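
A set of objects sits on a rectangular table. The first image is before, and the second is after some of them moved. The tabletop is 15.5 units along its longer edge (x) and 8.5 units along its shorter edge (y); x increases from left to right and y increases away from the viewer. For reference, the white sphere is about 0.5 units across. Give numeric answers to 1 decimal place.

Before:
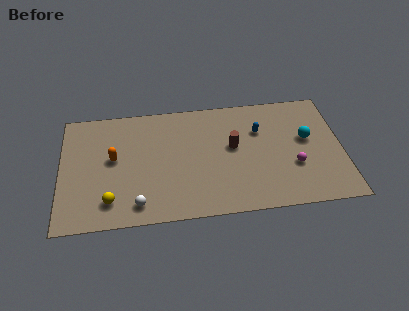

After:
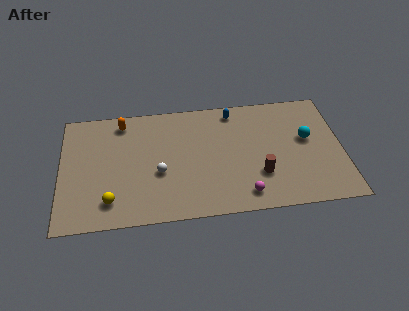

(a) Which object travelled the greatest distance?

the magenta sphere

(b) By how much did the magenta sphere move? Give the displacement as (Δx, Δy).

(-2.8, -1.7)

From the two frames, the magenta sphere sits at roughly (12.8, 3.0) before and (10.0, 1.3) after.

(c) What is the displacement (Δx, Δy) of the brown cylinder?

(1.4, -2.2)

From the two frames, the brown cylinder sits at roughly (9.5, 4.8) before and (10.9, 2.6) after.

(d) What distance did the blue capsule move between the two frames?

2.1

The blue capsule was near (11.0, 5.8) before and (9.6, 7.4) after, so it travelled √(1.4² + 1.6²) ≈ 2.1 units.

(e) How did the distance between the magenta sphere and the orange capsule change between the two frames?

-1.1

They were about 10.0 units apart before and 8.9 after — 1.1 units closer together.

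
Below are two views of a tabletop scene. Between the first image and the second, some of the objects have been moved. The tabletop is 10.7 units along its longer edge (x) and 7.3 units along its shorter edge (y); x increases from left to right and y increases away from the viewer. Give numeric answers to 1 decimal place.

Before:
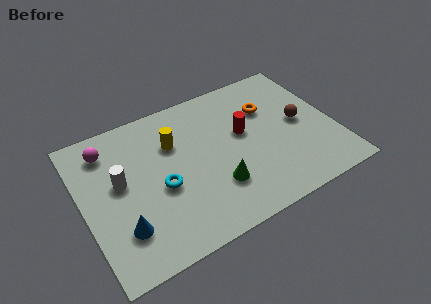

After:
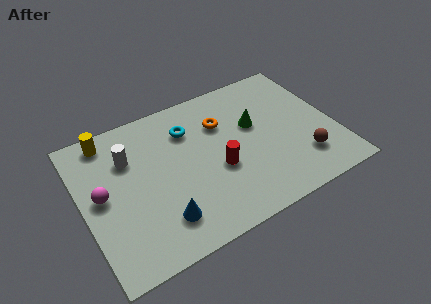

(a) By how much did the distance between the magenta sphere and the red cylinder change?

-1.0

The distance was about 5.9 in the first image and 4.9 in the second, so they moved 1.0 units closer together.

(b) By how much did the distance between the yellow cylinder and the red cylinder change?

+2.5

Before: roughly 3.0 units apart; after: 5.5. That's 2.5 units further apart.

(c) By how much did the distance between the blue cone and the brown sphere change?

-2.0

They were about 8.1 units apart before and 6.1 after — 2.0 units closer together.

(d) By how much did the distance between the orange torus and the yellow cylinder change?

+0.8

The distance was about 4.1 in the first image and 4.9 in the second, so they moved 0.8 units further apart.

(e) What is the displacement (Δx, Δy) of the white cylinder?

(0.5, 1.0)

From the two frames, the white cylinder sits at roughly (1.6, 4.1) before and (2.1, 5.1) after.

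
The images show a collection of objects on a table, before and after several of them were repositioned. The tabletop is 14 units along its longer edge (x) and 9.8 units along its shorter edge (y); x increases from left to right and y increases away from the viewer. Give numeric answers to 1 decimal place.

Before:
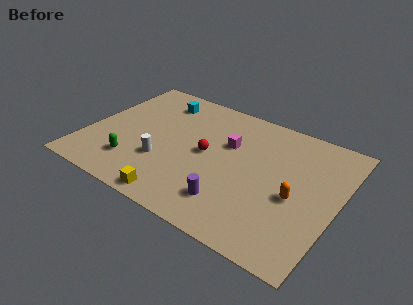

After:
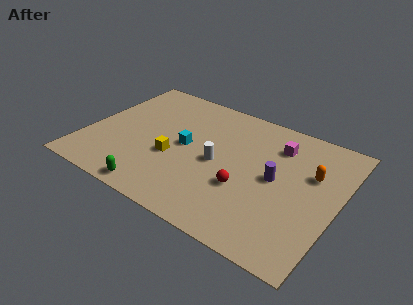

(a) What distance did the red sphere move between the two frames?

2.8

The red sphere moved from about (6.7, 5.0) to (9.1, 3.5), a distance of √(2.4² + 1.5²) ≈ 2.8.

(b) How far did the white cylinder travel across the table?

3.2

The white cylinder moved from about (4.5, 3.2) to (7.4, 4.6), a distance of √(2.9² + 1.4²) ≈ 3.2.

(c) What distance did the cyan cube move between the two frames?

3.7

The cyan cube moved from about (3.4, 8.0) to (5.5, 5.0), a distance of √(2.1² + 3.0²) ≈ 3.7.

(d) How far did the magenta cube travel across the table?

2.9

The magenta cube was near (7.7, 6.3) before and (10.3, 7.5) after, so it travelled √(2.6² + 1.2²) ≈ 2.9 units.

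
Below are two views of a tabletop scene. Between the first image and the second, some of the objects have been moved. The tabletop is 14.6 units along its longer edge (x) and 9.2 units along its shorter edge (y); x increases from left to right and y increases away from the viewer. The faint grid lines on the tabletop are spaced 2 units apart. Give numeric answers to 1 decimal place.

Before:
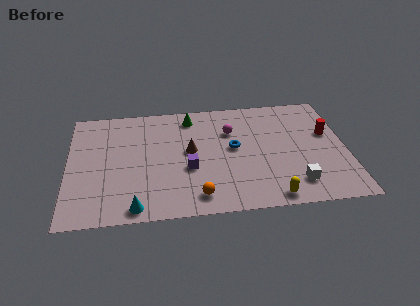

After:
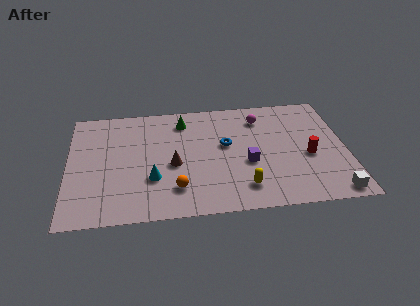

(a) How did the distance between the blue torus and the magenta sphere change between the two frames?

+1.4

They were about 1.4 units apart before and 2.8 after — 1.4 units further apart.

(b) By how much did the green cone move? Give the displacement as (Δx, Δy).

(-0.4, -0.3)

The green cone was at about (6.5, 7.8) and moved to about (6.1, 7.5).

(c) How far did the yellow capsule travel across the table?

1.7

From (10.5, 0.9) to (9.1, 1.8), the yellow capsule covered √(1.4² + 0.9²) ≈ 1.7 units.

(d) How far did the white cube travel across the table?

2.1

The white cube was near (11.8, 1.8) before and (13.7, 0.9) after, so it travelled √(1.9² + 0.9²) ≈ 2.1 units.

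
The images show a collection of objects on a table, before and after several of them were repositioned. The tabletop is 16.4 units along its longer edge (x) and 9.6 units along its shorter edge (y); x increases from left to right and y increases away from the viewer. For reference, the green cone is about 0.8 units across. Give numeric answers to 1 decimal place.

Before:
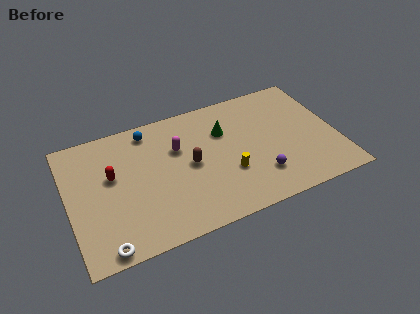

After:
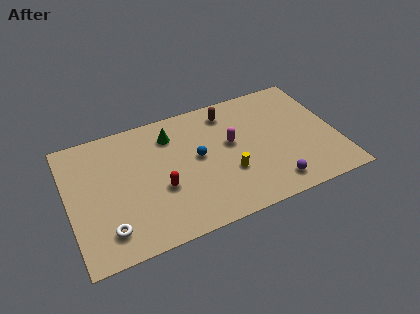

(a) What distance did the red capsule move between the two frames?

3.4

From (2.7, 5.7) to (5.5, 3.7), the red capsule covered √(2.8² + 2.0²) ≈ 3.4 units.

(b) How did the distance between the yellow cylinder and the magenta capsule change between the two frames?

-1.9

They were about 4.1 units apart before and 2.2 after — 1.9 units closer together.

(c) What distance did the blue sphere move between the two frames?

4.1

From (5.2, 8.3) to (7.9, 5.2), the blue sphere covered √(2.7² + 3.1²) ≈ 4.1 units.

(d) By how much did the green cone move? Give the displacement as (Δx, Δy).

(-3.2, 0.9)

The green cone was at about (9.7, 6.6) and moved to about (6.5, 7.5).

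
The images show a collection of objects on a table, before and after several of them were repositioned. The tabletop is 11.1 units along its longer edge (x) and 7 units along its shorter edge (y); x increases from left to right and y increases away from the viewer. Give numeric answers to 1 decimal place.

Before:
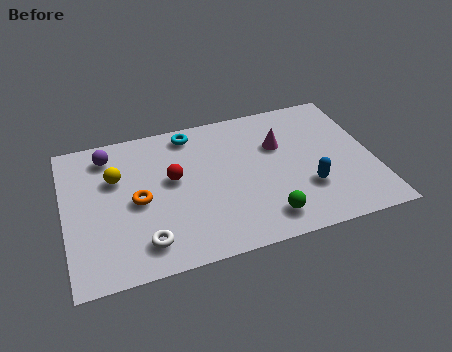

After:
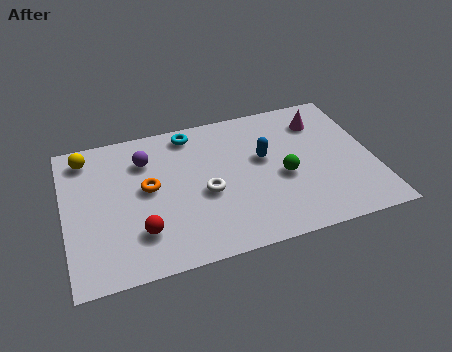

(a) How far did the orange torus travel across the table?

0.6

The orange torus moved from about (2.6, 3.3) to (3.0, 3.8), a distance of √(0.4² + 0.5²) ≈ 0.6.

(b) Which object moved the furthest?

the white torus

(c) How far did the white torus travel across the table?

2.9

The white torus moved from about (2.7, 1.3) to (5.0, 3.0), a distance of √(2.3² + 1.7²) ≈ 2.9.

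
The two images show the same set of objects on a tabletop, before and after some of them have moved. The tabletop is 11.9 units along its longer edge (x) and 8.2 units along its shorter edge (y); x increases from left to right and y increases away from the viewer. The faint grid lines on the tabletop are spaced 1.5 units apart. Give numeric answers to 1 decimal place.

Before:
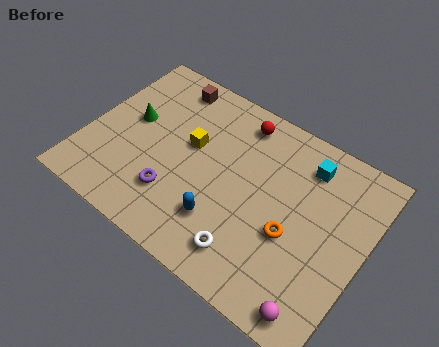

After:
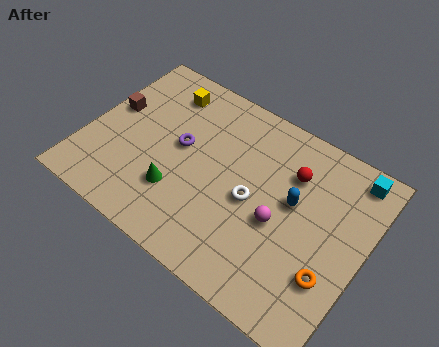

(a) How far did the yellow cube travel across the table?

2.5

The yellow cube moved from about (4.3, 4.8) to (2.7, 6.7), a distance of √(1.6² + 1.9²) ≈ 2.5.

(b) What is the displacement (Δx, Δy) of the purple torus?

(-0.2, 2.3)

From the two frames, the purple torus sits at roughly (4.1, 2.2) before and (3.9, 4.5) after.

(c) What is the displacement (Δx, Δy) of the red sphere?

(2.5, -1.1)

The red sphere started near (6.0, 7.0) and ended near (8.5, 5.9).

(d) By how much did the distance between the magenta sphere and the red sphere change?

-5.2

They were about 7.6 units apart before and 2.4 after — 5.2 units closer together.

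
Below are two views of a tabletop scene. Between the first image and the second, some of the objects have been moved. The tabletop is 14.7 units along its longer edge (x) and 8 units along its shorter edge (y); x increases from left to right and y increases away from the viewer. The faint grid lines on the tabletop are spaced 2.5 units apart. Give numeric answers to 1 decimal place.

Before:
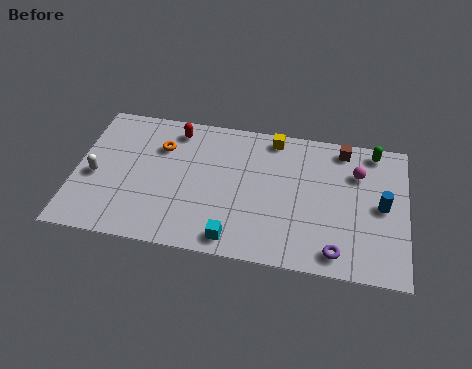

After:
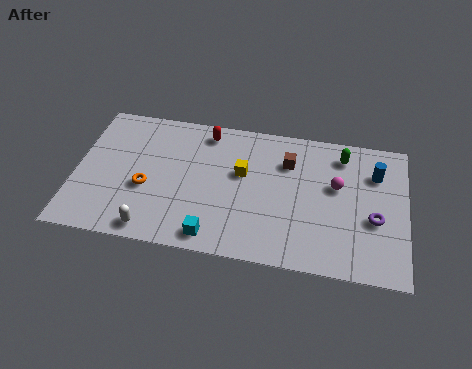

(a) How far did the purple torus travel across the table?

2.6

The purple torus moved from about (11.7, 1.1) to (13.3, 3.2), a distance of √(1.6² + 2.1²) ≈ 2.6.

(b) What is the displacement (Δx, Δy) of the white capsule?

(2.7, -2.6)

From the two frames, the white capsule sits at roughly (0.9, 3.5) before and (3.6, 0.9) after.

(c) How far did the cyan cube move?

0.9

From (7.2, 1.0) to (6.3, 1.0), the cyan cube covered √(0.9² + 0.0²) ≈ 0.9 units.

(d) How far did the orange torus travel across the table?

2.5

The orange torus was near (3.7, 5.7) before and (3.2, 3.2) after, so it travelled √(0.5² + 2.5²) ≈ 2.5 units.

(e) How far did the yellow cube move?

2.6

From (8.7, 7.1) to (7.4, 4.8), the yellow cube covered √(1.3² + 2.3²) ≈ 2.6 units.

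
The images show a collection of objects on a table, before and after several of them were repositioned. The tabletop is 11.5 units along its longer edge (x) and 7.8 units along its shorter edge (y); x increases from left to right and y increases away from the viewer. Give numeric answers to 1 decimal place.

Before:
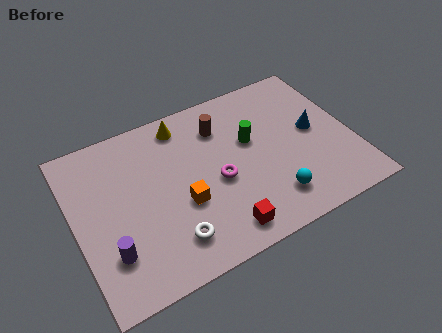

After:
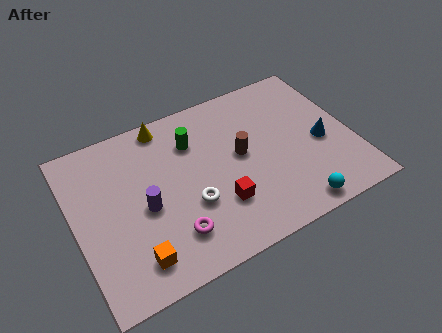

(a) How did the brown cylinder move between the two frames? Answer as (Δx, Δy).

(0.6, -1.7)

The brown cylinder started near (6.3, 5.9) and ended near (6.9, 4.2).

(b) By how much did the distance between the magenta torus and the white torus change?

-1.5

They were about 2.8 units apart before and 1.3 after — 1.5 units closer together.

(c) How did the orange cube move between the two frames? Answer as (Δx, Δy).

(-2.2, -1.6)

The orange cube started near (4.3, 3.0) and ended near (2.1, 1.4).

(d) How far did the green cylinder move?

2.5

The green cylinder moved from about (7.4, 4.7) to (5.1, 5.7), a distance of √(2.3² + 1.0²) ≈ 2.5.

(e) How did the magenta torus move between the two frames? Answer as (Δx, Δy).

(-2.1, -1.6)

The magenta torus was at about (5.8, 3.4) and moved to about (3.7, 1.8).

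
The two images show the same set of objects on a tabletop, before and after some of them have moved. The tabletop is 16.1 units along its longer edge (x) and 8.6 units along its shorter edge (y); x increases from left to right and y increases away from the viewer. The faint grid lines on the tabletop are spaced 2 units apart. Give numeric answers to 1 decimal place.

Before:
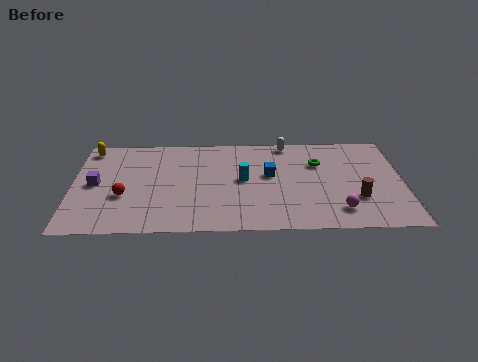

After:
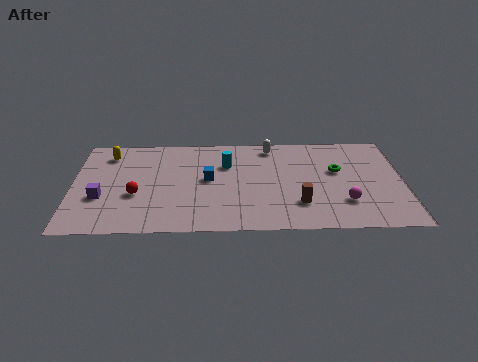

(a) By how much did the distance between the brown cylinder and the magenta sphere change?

+0.9

They were about 1.3 units apart before and 2.2 after — 0.9 units further apart.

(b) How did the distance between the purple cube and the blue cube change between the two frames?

-3.1

Before: roughly 8.5 units apart; after: 5.4. That's 3.1 units closer together.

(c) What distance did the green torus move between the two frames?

1.1

From (12.0, 5.9) to (12.9, 5.2), the green torus covered √(0.9² + 0.7²) ≈ 1.1 units.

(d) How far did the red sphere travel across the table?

0.6

The red sphere moved from about (2.5, 3.2) to (3.1, 3.3), a distance of √(0.6² + 0.1²) ≈ 0.6.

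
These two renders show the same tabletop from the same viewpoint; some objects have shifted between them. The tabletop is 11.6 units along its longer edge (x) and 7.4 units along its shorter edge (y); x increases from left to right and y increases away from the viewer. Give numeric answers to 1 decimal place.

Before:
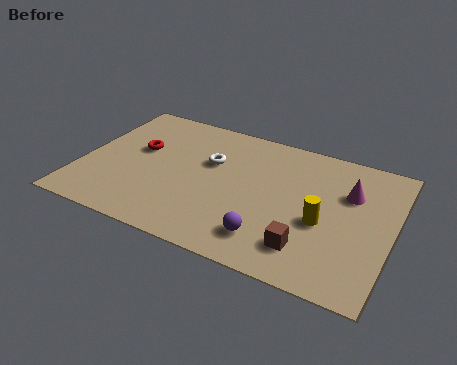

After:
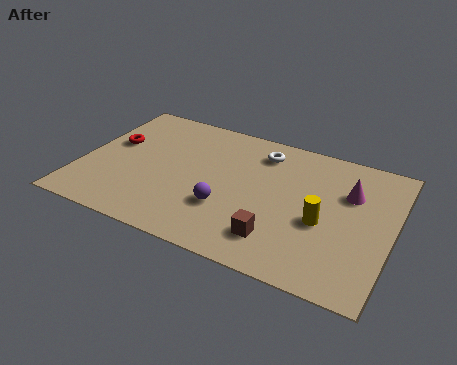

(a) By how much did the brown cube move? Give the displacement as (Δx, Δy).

(-1.1, 0.0)

The brown cube was at about (8.7, 1.6) and moved to about (7.6, 1.6).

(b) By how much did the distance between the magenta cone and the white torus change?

-1.7

The distance was about 5.2 in the first image and 3.5 in the second, so they moved 1.7 units closer together.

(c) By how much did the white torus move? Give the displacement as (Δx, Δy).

(1.8, 1.3)

From the two frames, the white torus sits at roughly (4.7, 4.7) before and (6.5, 6.0) after.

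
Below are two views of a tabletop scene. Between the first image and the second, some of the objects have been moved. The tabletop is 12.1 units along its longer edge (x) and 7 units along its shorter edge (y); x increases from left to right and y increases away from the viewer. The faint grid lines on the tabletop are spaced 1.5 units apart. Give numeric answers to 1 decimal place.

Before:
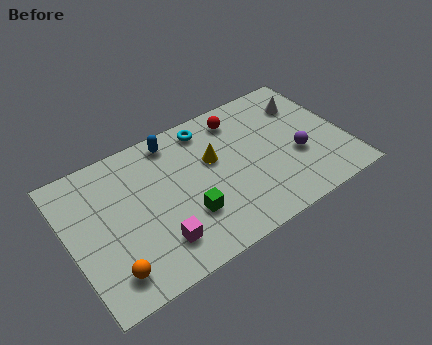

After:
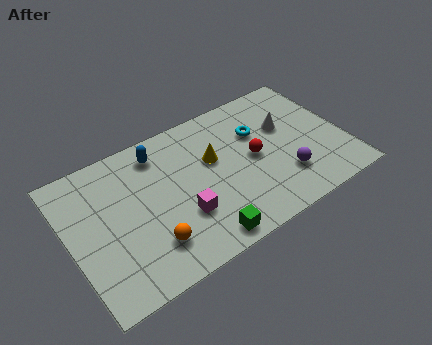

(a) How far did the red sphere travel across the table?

2.3

From (7.8, 5.8) to (8.1, 3.5), the red sphere covered √(0.3² + 2.3²) ≈ 2.3 units.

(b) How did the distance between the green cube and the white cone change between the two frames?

-0.8

They were about 6.5 units apart before and 5.7 after — 0.8 units closer together.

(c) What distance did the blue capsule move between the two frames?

0.8

From (4.9, 6.1) to (4.2, 5.8), the blue capsule covered √(0.7² + 0.3²) ≈ 0.8 units.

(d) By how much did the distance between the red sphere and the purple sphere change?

-1.8

They were about 3.7 units apart before and 1.9 after — 1.8 units closer together.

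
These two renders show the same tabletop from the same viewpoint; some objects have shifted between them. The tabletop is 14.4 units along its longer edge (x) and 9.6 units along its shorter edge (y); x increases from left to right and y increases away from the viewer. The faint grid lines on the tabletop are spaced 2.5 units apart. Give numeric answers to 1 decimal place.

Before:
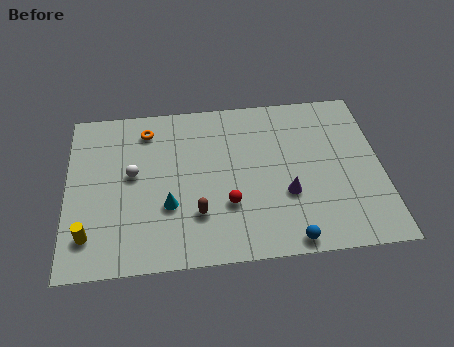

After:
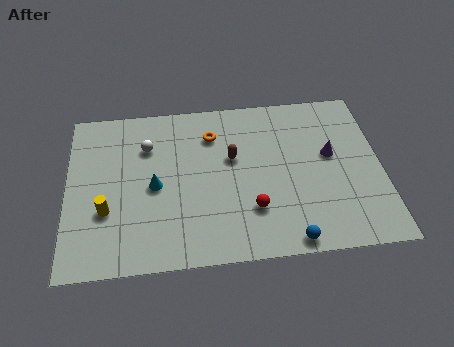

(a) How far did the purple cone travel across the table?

3.0

The purple cone moved from about (10.0, 3.4) to (12.1, 5.5), a distance of √(2.1² + 2.1²) ≈ 3.0.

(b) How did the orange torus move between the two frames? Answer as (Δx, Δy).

(3.0, -0.6)

From the two frames, the orange torus sits at roughly (3.7, 7.9) before and (6.7, 7.3) after.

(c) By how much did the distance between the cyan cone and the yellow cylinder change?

-1.3

The distance was about 3.8 in the first image and 2.5 in the second, so they moved 1.3 units closer together.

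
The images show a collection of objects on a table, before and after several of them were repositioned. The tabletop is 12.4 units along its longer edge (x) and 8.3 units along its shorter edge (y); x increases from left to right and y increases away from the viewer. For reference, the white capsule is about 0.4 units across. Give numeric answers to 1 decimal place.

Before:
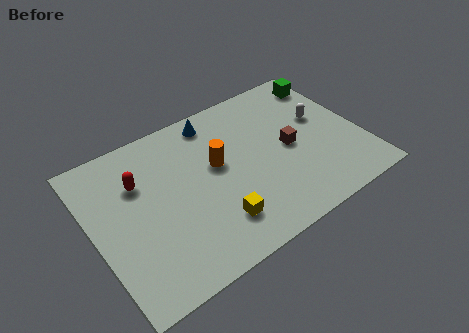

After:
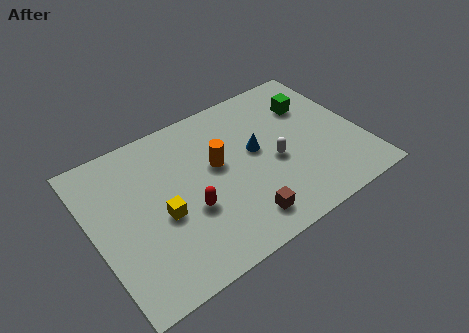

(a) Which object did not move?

the orange cylinder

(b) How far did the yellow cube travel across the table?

2.7

The yellow cube moved from about (5.2, 1.9) to (3.0, 3.5), a distance of √(2.2² + 1.6²) ≈ 2.7.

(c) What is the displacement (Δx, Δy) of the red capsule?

(1.9, -2.6)

The red capsule was at about (2.3, 5.7) and moved to about (4.2, 3.1).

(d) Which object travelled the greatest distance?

the brown cube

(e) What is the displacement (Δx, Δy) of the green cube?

(-1.1, -1.0)

The green cube was at about (11.6, 6.9) and moved to about (10.5, 5.9).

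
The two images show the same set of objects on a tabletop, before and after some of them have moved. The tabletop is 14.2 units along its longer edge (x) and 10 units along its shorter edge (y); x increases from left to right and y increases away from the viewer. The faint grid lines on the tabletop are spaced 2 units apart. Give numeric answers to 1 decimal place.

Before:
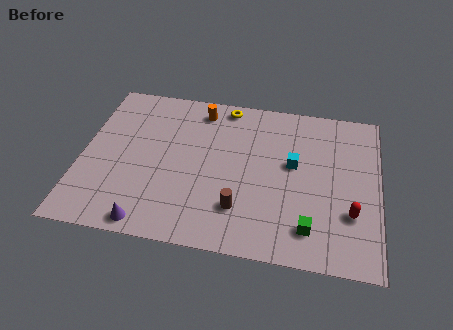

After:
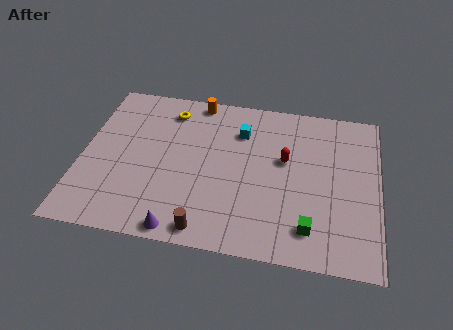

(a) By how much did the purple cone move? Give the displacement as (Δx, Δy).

(1.5, -0.1)

The purple cone was at about (3.5, 0.9) and moved to about (5.0, 0.8).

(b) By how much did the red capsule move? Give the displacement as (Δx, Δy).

(-3.2, 2.8)

The red capsule was at about (12.9, 3.1) and moved to about (9.7, 5.9).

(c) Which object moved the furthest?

the red capsule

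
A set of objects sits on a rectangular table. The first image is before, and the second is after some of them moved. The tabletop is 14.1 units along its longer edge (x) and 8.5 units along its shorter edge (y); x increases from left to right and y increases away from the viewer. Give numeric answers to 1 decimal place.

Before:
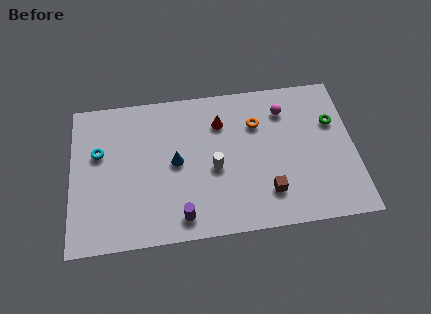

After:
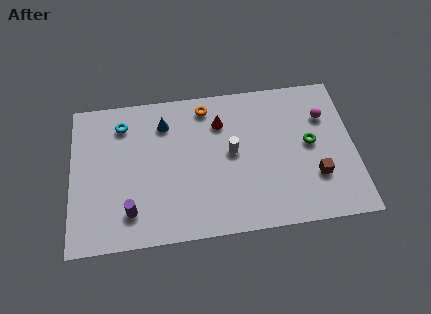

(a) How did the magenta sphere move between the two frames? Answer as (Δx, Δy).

(2.0, -0.6)

From the two frames, the magenta sphere sits at roughly (10.7, 6.6) before and (12.7, 6.0) after.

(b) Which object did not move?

the red cone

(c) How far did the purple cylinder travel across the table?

2.6

The purple cylinder was near (5.4, 1.2) before and (2.9, 1.8) after, so it travelled √(2.5² + 0.6²) ≈ 2.6 units.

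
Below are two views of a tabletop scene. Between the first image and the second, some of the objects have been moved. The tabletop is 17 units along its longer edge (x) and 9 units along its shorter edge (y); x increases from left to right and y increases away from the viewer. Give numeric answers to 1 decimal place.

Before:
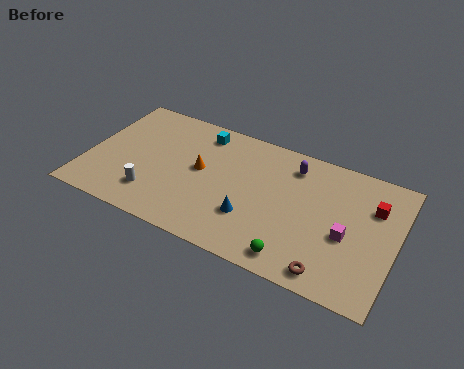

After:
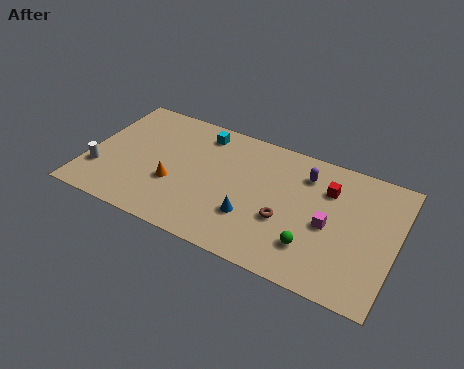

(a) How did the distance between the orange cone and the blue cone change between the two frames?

+0.7

Before: roughly 3.7 units apart; after: 4.4. That's 0.7 units further apart.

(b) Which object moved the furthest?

the brown torus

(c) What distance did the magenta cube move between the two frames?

1.0

From (14.4, 3.8) to (13.4, 4.1), the magenta cube covered √(1.0² + 0.3²) ≈ 1.0 units.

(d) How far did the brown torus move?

3.5

The brown torus moved from about (13.8, 1.1) to (11.1, 3.4), a distance of √(2.7² + 2.3²) ≈ 3.5.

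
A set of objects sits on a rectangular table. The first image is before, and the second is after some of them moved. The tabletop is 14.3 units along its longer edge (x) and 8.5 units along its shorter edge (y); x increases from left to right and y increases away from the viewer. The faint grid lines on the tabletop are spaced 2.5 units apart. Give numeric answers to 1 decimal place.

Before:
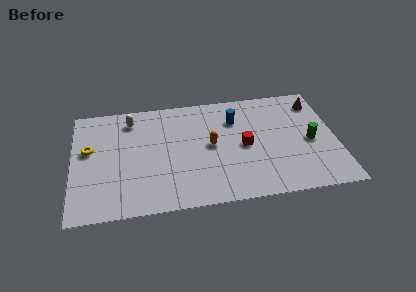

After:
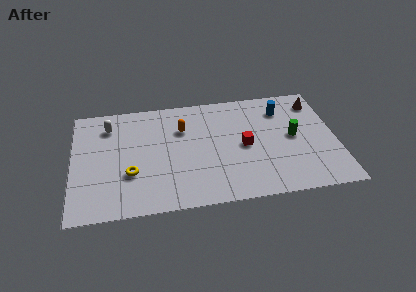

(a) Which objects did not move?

the red cube and the brown cone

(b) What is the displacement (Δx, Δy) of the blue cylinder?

(2.6, 0.4)

From the two frames, the blue cylinder sits at roughly (8.9, 6.2) before and (11.5, 6.6) after.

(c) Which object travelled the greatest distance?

the yellow torus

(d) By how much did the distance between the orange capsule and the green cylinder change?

+0.8

The distance was about 5.4 in the first image and 6.2 in the second, so they moved 0.8 units further apart.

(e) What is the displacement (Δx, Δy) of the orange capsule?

(-1.5, 1.5)

From the two frames, the orange capsule sits at roughly (7.5, 4.4) before and (6.0, 5.9) after.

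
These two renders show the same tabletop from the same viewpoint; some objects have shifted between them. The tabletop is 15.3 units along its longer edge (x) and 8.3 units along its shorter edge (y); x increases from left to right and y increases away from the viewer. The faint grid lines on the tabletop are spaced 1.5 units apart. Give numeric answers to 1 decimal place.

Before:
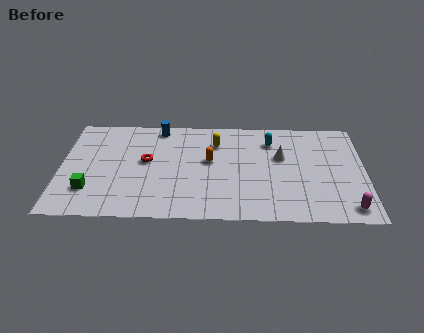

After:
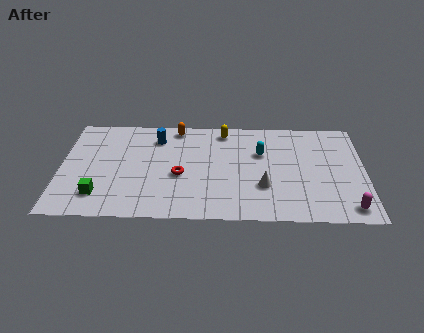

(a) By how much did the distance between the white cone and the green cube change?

-1.8

Before: roughly 10.0 units apart; after: 8.2. That's 1.8 units closer together.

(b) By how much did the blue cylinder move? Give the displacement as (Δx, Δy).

(-0.1, -0.9)

From the two frames, the blue cylinder sits at roughly (4.9, 7.4) before and (4.8, 6.5) after.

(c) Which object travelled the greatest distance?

the orange capsule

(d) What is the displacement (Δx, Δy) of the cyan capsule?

(-0.5, -1.0)

The cyan capsule started near (10.6, 6.4) and ended near (10.1, 5.4).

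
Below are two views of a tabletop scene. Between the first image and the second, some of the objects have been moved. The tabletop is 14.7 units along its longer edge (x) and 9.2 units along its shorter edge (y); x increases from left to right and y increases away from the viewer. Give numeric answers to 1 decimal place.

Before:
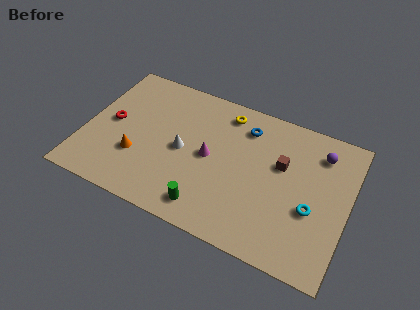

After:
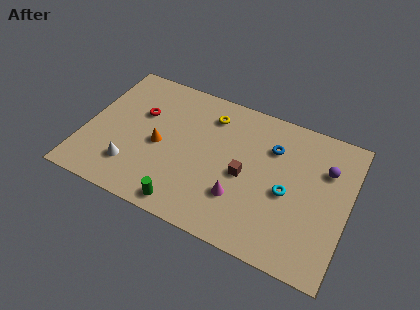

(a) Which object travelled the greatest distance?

the white cone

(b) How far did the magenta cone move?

2.7

From (7.0, 4.6) to (8.9, 2.7), the magenta cone covered √(1.9² + 1.9²) ≈ 2.7 units.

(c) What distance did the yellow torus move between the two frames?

0.9

The yellow torus moved from about (7.5, 7.8) to (6.7, 7.3), a distance of √(0.8² + 0.5²) ≈ 0.9.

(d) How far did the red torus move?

1.9

From (1.4, 4.7) to (2.9, 5.9), the red torus covered √(1.5² + 1.2²) ≈ 1.9 units.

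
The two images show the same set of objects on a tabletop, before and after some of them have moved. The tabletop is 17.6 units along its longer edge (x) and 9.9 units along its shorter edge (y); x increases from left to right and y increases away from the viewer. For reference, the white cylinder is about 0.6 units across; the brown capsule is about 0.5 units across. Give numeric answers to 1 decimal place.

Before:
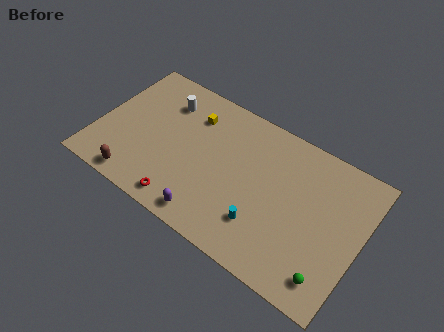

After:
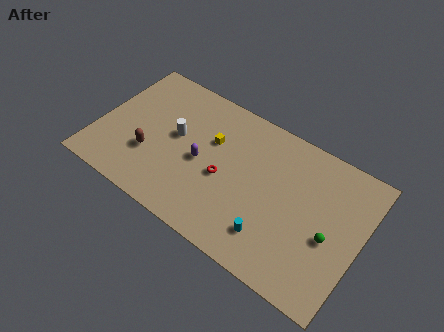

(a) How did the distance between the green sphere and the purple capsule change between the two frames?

+0.8

The distance was about 7.9 in the first image and 8.7 in the second, so they moved 0.8 units further apart.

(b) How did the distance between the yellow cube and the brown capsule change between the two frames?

-2.1

Before: roughly 6.9 units apart; after: 4.8. That's 2.1 units closer together.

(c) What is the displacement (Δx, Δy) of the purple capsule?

(-1.2, 3.4)

The purple capsule was at about (8.2, 1.2) and moved to about (7.0, 4.6).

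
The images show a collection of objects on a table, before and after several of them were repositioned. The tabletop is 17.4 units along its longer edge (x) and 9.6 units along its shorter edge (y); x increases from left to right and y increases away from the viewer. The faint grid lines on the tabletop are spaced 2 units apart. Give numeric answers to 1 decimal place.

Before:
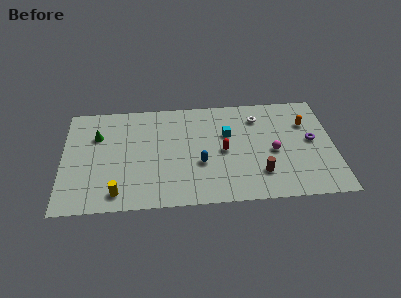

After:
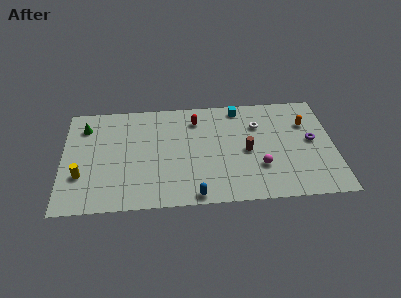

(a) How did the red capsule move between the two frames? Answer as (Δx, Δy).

(-1.7, 3.0)

The red capsule was at about (10.3, 4.6) and moved to about (8.6, 7.6).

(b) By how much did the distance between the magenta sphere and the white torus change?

+0.5

Before: roughly 3.3 units apart; after: 3.8. That's 0.5 units further apart.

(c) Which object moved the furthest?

the red capsule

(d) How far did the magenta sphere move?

1.6

The magenta sphere was near (13.5, 4.3) before and (12.6, 3.0) after, so it travelled √(0.9² + 1.3²) ≈ 1.6 units.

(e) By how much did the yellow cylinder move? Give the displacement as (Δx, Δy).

(-2.3, 1.7)

From the two frames, the yellow cylinder sits at roughly (3.5, 1.4) before and (1.2, 3.1) after.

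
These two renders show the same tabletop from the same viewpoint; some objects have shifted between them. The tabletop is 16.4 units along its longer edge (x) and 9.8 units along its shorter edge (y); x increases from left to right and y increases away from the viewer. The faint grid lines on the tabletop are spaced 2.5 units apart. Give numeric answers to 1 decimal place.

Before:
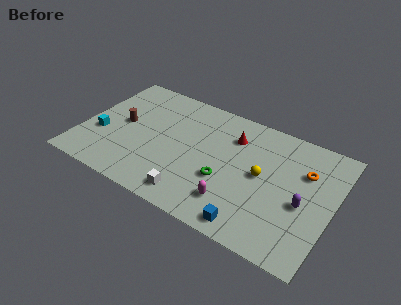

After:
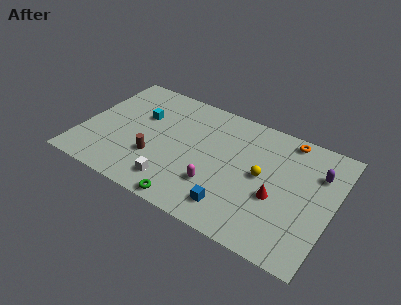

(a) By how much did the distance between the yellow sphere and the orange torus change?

+0.8

They were about 3.1 units apart before and 3.9 after — 0.8 units further apart.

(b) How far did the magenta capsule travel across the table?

1.5

From (10.4, 2.2) to (9.1, 2.9), the magenta capsule covered √(1.3² + 0.7²) ≈ 1.5 units.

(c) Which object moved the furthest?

the red cone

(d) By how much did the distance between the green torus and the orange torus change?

+3.9

They were about 5.7 units apart before and 9.6 after — 3.9 units further apart.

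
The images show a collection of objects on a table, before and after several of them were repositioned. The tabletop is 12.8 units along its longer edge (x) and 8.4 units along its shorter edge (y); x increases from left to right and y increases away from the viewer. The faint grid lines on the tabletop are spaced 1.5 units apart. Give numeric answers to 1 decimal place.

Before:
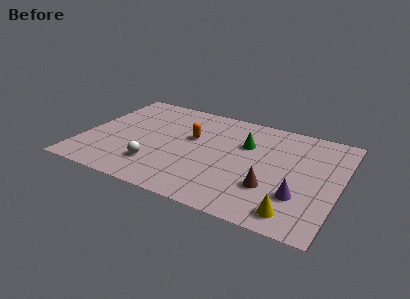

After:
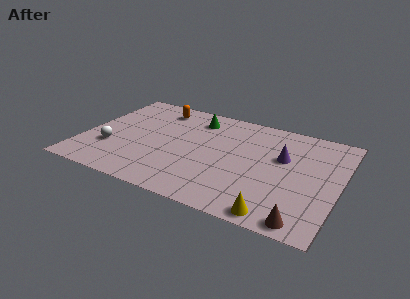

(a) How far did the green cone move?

3.0

The green cone moved from about (8.0, 5.6) to (5.3, 6.8), a distance of √(2.7² + 1.2²) ≈ 3.0.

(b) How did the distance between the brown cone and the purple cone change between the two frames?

+3.2

The distance was about 1.4 in the first image and 4.6 in the second, so they moved 3.2 units further apart.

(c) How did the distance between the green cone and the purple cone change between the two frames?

+0.6

Before: roughly 4.3 units apart; after: 4.9. That's 0.6 units further apart.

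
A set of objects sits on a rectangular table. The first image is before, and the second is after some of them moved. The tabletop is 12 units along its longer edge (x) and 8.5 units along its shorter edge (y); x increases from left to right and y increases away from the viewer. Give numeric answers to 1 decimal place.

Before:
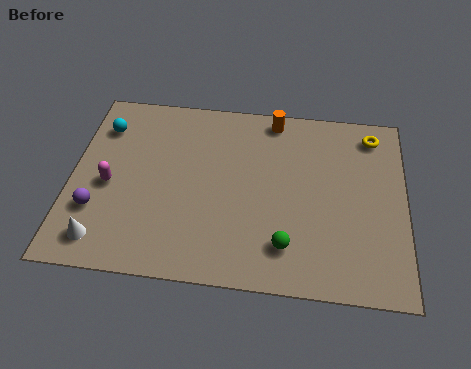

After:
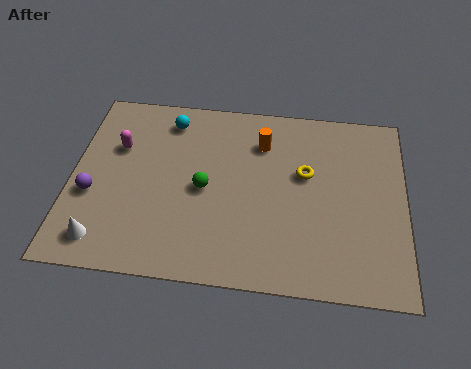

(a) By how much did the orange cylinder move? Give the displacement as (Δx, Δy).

(-0.4, -1.2)

The orange cylinder started near (7.2, 7.6) and ended near (6.8, 6.4).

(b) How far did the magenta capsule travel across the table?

1.8

From (1.4, 3.8) to (1.6, 5.6), the magenta capsule covered √(0.2² + 1.8²) ≈ 1.8 units.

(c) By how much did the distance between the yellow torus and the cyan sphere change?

-4.4

They were about 9.8 units apart before and 5.4 after — 4.4 units closer together.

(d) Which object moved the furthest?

the green sphere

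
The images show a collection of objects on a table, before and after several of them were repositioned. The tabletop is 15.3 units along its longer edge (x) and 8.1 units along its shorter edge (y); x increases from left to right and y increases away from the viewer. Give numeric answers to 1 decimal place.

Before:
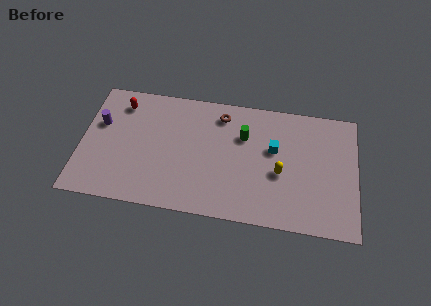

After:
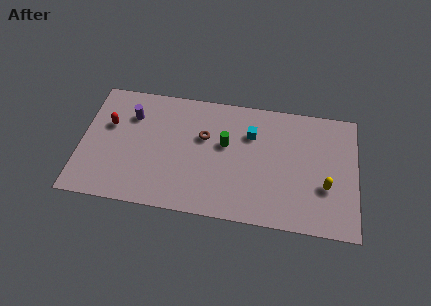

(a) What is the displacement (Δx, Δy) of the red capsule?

(-0.6, -1.5)

The red capsule started near (2.1, 6.6) and ended near (1.5, 5.1).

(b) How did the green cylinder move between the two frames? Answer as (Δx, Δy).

(-1.0, -0.7)

The green cylinder started near (9.0, 5.5) and ended near (8.0, 4.8).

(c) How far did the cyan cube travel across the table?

1.5

The cyan cube moved from about (10.7, 4.9) to (9.4, 5.7), a distance of √(1.3² + 0.8²) ≈ 1.5.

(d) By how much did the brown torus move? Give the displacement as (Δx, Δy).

(-0.9, -1.6)

From the two frames, the brown torus sits at roughly (7.7, 6.7) before and (6.8, 5.1) after.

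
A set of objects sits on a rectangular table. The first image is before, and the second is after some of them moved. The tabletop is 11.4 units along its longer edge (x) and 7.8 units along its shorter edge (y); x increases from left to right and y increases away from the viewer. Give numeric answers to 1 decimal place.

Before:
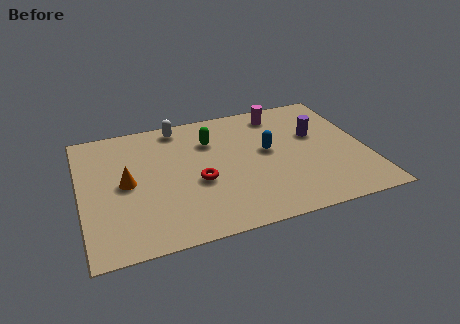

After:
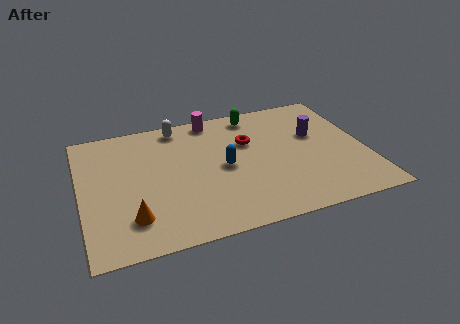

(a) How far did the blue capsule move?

1.9

The blue capsule was near (7.5, 4.3) before and (5.7, 3.8) after, so it travelled √(1.8² + 0.5²) ≈ 1.9 units.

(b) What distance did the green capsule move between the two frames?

2.2

The green capsule was near (5.3, 5.6) before and (7.2, 6.8) after, so it travelled √(1.9² + 1.2²) ≈ 2.2 units.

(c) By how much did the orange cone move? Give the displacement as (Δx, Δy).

(0.1, -2.1)

The orange cone was at about (1.8, 3.9) and moved to about (1.9, 1.8).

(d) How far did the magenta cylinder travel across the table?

2.7

The magenta cylinder moved from about (8.2, 6.6) to (5.5, 7.0), a distance of √(2.7² + 0.4²) ≈ 2.7.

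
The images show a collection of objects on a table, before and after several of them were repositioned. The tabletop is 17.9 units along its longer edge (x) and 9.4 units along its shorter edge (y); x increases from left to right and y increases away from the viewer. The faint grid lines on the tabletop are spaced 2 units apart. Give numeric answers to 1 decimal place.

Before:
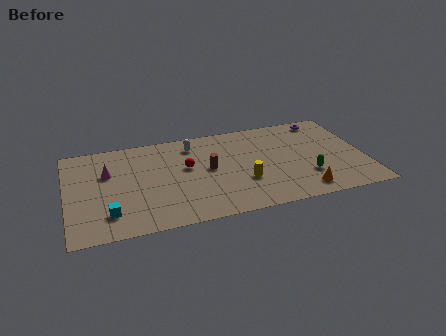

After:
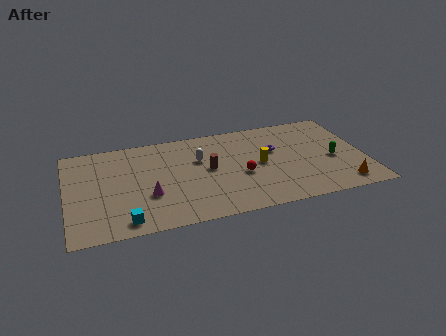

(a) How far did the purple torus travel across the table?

4.0

The purple torus moved from about (15.8, 8.3) to (12.6, 5.9), a distance of √(3.2² + 2.4²) ≈ 4.0.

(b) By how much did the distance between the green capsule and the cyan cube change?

+1.1

Before: roughly 11.9 units apart; after: 13.0. That's 1.1 units further apart.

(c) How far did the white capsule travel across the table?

1.6

The white capsule moved from about (7.7, 7.7) to (8.0, 6.1), a distance of √(0.3² + 1.6²) ≈ 1.6.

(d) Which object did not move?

the brown cylinder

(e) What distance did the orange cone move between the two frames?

2.4

The orange cone was near (13.9, 1.4) before and (16.3, 1.4) after, so it travelled √(2.4² + 0.0²) ≈ 2.4 units.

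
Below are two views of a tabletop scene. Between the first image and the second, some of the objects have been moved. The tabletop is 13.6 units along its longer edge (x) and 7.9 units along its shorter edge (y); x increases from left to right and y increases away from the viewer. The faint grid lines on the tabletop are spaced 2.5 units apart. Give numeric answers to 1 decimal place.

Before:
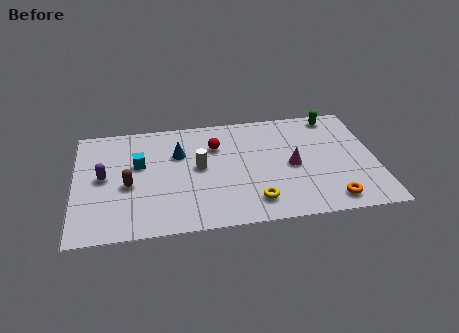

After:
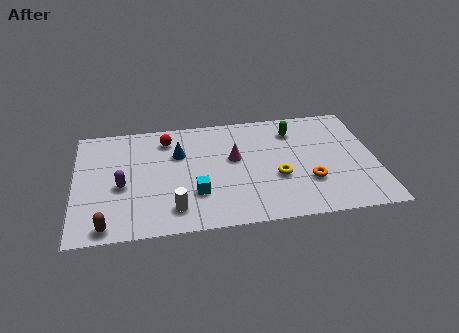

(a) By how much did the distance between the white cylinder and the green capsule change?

+0.4

The distance was about 6.9 in the first image and 7.3 in the second, so they moved 0.4 units further apart.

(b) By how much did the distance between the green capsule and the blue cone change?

-2.0

The distance was about 7.4 in the first image and 5.4 in the second, so they moved 2.0 units closer together.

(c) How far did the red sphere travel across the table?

2.3

The red sphere was near (6.4, 5.6) before and (4.2, 6.4) after, so it travelled √(2.2² + 0.8²) ≈ 2.3 units.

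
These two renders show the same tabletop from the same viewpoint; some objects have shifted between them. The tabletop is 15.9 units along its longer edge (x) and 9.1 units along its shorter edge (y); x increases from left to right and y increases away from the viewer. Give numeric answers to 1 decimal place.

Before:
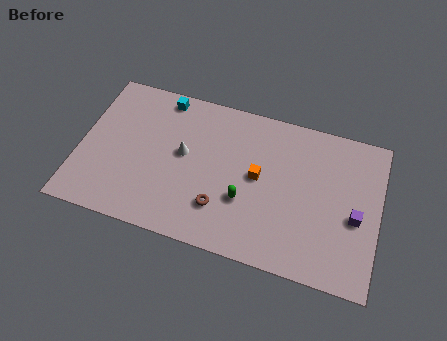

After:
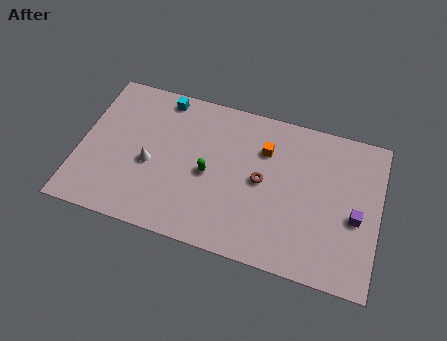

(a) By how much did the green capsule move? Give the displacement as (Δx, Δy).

(-2.0, 1.0)

The green capsule started near (8.9, 3.2) and ended near (6.9, 4.2).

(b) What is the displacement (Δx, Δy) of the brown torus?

(2.0, 2.2)

The brown torus started near (7.7, 2.4) and ended near (9.7, 4.6).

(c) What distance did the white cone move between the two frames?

2.0

The white cone was near (5.5, 5.0) before and (3.8, 3.9) after, so it travelled √(1.7² + 1.1²) ≈ 2.0 units.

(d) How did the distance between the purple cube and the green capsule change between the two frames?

+2.0

Before: roughly 5.8 units apart; after: 7.8. That's 2.0 units further apart.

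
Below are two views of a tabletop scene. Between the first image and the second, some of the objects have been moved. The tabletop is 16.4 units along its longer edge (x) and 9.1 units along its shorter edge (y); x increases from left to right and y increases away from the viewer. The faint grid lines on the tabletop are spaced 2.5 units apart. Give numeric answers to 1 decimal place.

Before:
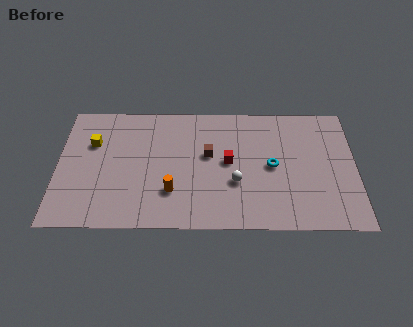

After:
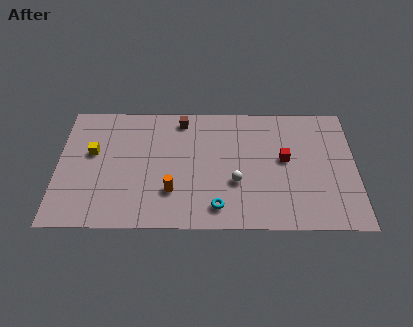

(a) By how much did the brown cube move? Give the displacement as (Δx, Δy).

(-1.5, 2.6)

From the two frames, the brown cube sits at roughly (8.3, 5.3) before and (6.8, 7.9) after.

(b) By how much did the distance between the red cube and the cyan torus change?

+2.7

The distance was about 2.4 in the first image and 5.1 in the second, so they moved 2.7 units further apart.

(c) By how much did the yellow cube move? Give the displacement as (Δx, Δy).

(0.0, -0.7)

The yellow cube started near (1.9, 6.1) and ended near (1.9, 5.4).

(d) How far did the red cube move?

3.1

The red cube moved from about (9.4, 4.8) to (12.5, 5.0), a distance of √(3.1² + 0.2²) ≈ 3.1.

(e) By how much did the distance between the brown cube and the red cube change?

+5.2

The distance was about 1.2 in the first image and 6.4 in the second, so they moved 5.2 units further apart.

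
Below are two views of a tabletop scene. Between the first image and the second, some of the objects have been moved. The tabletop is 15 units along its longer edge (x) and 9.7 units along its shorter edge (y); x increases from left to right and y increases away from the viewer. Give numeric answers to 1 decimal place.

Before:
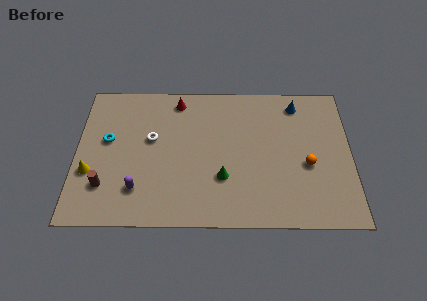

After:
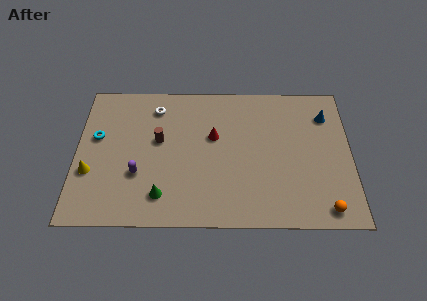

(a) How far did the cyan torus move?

0.6

The cyan torus moved from about (1.7, 5.6) to (1.1, 5.8), a distance of √(0.6² + 0.2²) ≈ 0.6.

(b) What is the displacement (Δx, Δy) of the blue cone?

(1.6, -0.8)

From the two frames, the blue cone sits at roughly (12.1, 8.2) before and (13.7, 7.4) after.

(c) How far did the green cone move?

3.5

From (8.0, 3.1) to (4.7, 1.9), the green cone covered √(3.3² + 1.2²) ≈ 3.5 units.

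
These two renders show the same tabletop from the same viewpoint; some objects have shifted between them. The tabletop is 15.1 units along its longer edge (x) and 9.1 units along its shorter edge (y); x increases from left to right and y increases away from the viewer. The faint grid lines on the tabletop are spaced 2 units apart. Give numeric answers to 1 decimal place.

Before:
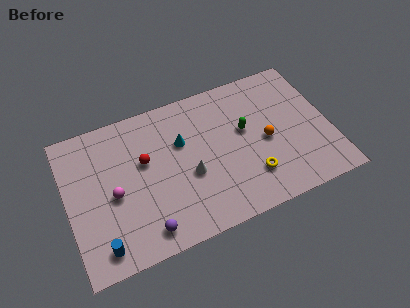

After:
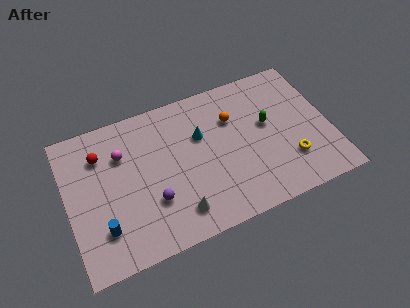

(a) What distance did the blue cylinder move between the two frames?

1.0

From (1.6, 1.3) to (1.8, 2.3), the blue cylinder covered √(0.2² + 1.0²) ≈ 1.0 units.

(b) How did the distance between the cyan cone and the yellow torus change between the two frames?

+0.8

The distance was about 5.1 in the first image and 5.9 in the second, so they moved 0.8 units further apart.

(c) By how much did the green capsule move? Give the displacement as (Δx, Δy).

(1.3, -0.1)

From the two frames, the green capsule sits at roughly (10.3, 5.3) before and (11.6, 5.2) after.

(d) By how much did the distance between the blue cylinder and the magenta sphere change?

+1.4

The distance was about 3.0 in the first image and 4.4 in the second, so they moved 1.4 units further apart.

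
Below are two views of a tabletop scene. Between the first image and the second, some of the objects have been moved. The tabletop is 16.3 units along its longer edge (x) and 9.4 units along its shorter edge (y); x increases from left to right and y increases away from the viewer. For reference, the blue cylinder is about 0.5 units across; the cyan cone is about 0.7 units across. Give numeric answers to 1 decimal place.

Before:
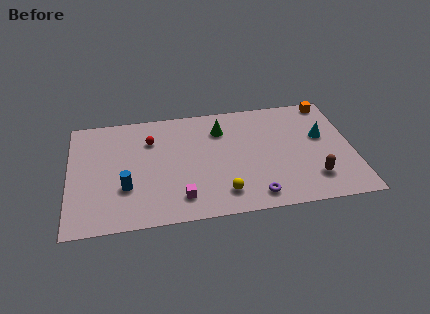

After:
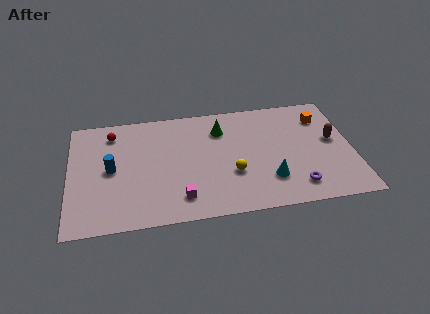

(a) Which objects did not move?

the magenta cube and the green cone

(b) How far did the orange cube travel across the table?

1.4

The orange cube moved from about (15.2, 8.5) to (14.7, 7.2), a distance of √(0.5² + 1.3²) ≈ 1.4.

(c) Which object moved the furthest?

the cyan cone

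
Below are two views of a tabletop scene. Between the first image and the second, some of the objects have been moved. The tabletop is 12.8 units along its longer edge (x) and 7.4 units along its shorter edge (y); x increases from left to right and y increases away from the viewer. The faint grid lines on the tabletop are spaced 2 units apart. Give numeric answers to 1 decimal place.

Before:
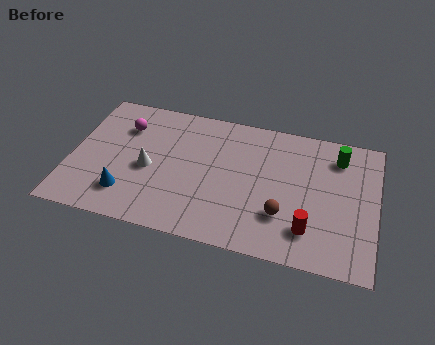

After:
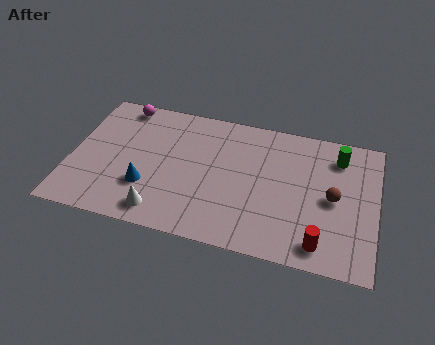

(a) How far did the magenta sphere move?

1.2

From (2.1, 5.4) to (1.9, 6.6), the magenta sphere covered √(0.2² + 1.2²) ≈ 1.2 units.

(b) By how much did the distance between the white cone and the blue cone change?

-0.4

Before: roughly 1.8 units apart; after: 1.4. That's 0.4 units closer together.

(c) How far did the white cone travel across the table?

2.3

From (3.3, 3.3) to (4.0, 1.1), the white cone covered √(0.7² + 2.2²) ≈ 2.3 units.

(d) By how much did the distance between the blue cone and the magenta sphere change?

+0.8

Before: roughly 3.7 units apart; after: 4.5. That's 0.8 units further apart.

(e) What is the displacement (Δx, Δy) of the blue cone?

(0.8, 0.6)

The blue cone was at about (2.5, 1.7) and moved to about (3.3, 2.3).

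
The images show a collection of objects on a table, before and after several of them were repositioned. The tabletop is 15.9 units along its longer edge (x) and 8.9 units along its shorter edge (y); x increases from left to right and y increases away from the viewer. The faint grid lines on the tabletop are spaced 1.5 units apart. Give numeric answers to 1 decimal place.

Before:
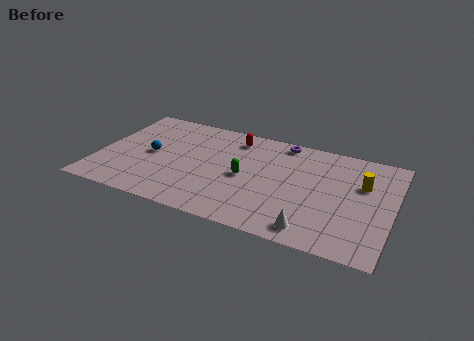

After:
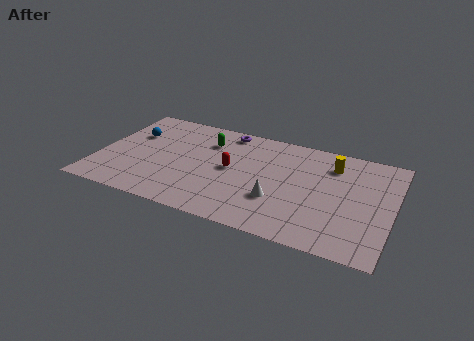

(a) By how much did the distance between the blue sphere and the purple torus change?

-2.4

Before: roughly 7.8 units apart; after: 5.4. That's 2.4 units closer together.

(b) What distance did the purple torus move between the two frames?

3.1

The purple torus was near (9.7, 8.0) before and (6.6, 7.9) after, so it travelled √(3.1² + 0.1²) ≈ 3.1 units.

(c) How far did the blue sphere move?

1.9

The blue sphere was near (2.8, 4.4) before and (1.6, 5.9) after, so it travelled √(1.2² + 1.5²) ≈ 1.9 units.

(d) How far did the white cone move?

2.6

The white cone was near (11.9, 1.2) before and (9.9, 2.9) after, so it travelled √(2.0² + 1.7²) ≈ 2.6 units.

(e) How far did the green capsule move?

3.3

The green capsule was near (8.0, 4.2) before and (5.7, 6.6) after, so it travelled √(2.3² + 2.4²) ≈ 3.3 units.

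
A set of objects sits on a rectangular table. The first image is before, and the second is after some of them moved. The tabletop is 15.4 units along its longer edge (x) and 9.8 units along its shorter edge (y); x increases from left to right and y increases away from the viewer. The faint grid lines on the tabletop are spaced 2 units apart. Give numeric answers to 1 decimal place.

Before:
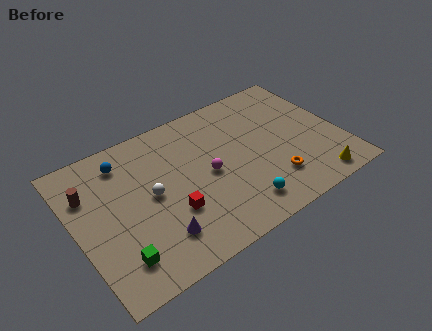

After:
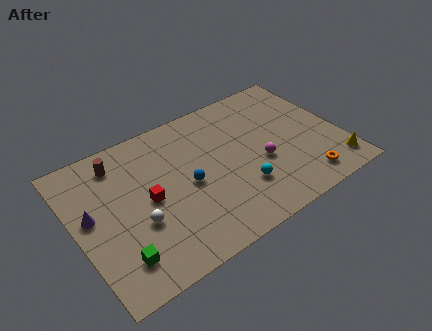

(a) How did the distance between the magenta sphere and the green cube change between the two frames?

+2.6

The distance was about 6.3 in the first image and 8.9 in the second, so they moved 2.6 units further apart.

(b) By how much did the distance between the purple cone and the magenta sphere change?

+5.6

Before: roughly 4.2 units apart; after: 9.8. That's 5.6 units further apart.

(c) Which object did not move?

the green cube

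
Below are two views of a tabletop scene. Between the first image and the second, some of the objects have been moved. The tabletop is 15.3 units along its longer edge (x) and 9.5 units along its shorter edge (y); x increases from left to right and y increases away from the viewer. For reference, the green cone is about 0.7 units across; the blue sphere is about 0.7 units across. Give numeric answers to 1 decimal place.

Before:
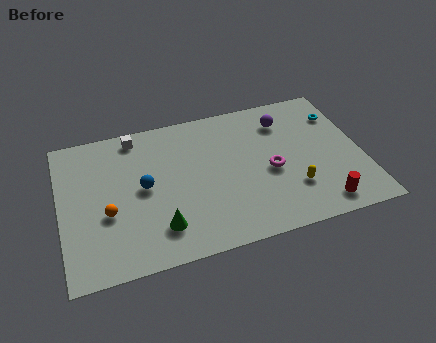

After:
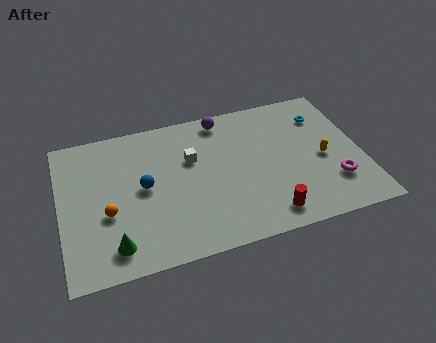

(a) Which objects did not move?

the orange sphere and the blue sphere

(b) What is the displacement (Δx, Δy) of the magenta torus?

(3.1, -1.6)

From the two frames, the magenta torus sits at roughly (10.6, 4.2) before and (13.7, 2.6) after.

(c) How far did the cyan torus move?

0.8

The cyan torus was near (14.4, 7.1) before and (13.6, 7.2) after, so it travelled √(0.8² + 0.1²) ≈ 0.8 units.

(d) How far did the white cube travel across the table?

3.5

From (4.0, 8.4) to (6.7, 6.1), the white cube covered √(2.7² + 2.3²) ≈ 3.5 units.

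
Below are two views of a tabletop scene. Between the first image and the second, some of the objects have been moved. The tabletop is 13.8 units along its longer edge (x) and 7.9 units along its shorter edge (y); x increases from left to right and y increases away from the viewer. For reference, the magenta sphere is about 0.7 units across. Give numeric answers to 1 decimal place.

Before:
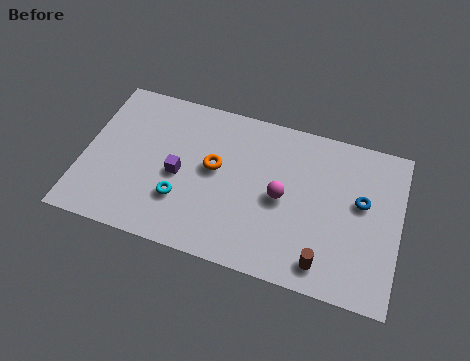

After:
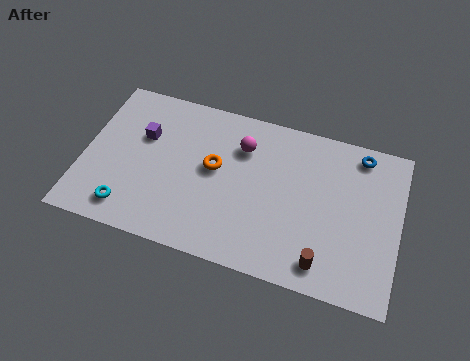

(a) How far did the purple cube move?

2.3

From (4.2, 3.6) to (2.5, 5.1), the purple cube covered √(1.7² + 1.5²) ≈ 2.3 units.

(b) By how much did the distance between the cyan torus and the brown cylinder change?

+2.1

The distance was about 6.4 in the first image and 8.5 in the second, so they moved 2.1 units further apart.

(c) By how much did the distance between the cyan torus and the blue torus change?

+3.2

They were about 8.0 units apart before and 11.2 after — 3.2 units further apart.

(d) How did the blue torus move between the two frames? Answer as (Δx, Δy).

(-0.2, 2.3)

The blue torus started near (12.1, 4.6) and ended near (11.9, 6.9).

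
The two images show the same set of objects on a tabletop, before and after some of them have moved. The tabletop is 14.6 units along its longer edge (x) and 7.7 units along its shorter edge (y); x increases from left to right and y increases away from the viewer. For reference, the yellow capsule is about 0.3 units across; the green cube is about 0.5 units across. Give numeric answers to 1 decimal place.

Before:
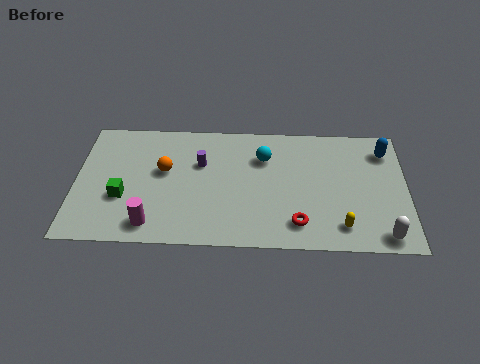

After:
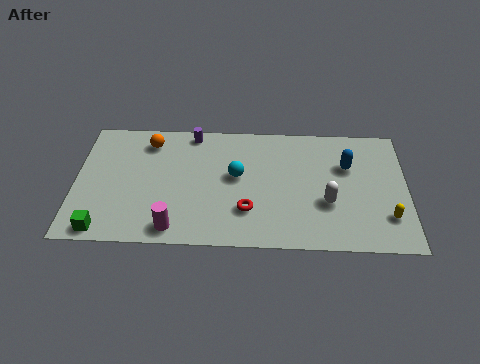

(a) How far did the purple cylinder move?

1.9

The purple cylinder moved from about (5.5, 5.0) to (5.1, 6.9), a distance of √(0.4² + 1.9²) ≈ 1.9.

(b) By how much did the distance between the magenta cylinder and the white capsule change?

-3.2

Before: roughly 10.1 units apart; after: 6.9. That's 3.2 units closer together.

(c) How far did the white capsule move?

3.1

The white capsule moved from about (13.5, 0.9) to (11.1, 2.8), a distance of √(2.4² + 1.9²) ≈ 3.1.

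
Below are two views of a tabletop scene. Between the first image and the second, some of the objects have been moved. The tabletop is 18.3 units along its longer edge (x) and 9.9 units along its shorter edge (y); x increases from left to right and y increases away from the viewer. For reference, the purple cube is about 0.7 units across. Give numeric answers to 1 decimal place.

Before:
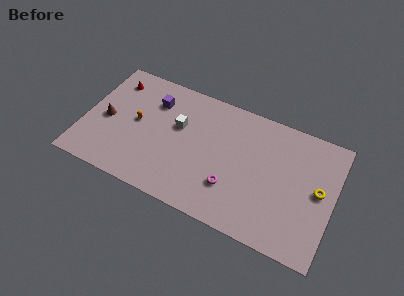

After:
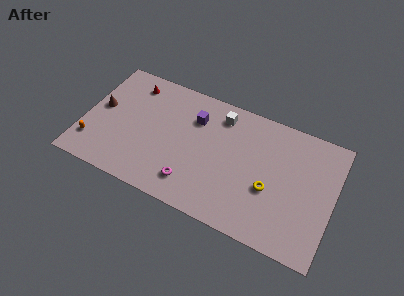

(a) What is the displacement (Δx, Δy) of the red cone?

(1.4, 0.2)

The red cone was at about (1.7, 8.0) and moved to about (3.1, 8.2).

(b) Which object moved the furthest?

the orange capsule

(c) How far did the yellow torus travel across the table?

3.6

From (17.2, 5.2) to (13.8, 3.9), the yellow torus covered √(3.4² + 1.3²) ≈ 3.6 units.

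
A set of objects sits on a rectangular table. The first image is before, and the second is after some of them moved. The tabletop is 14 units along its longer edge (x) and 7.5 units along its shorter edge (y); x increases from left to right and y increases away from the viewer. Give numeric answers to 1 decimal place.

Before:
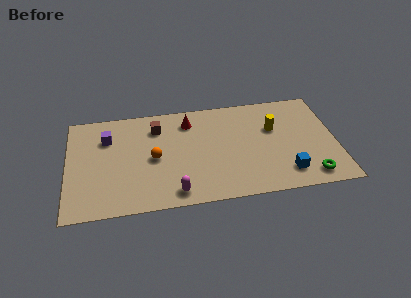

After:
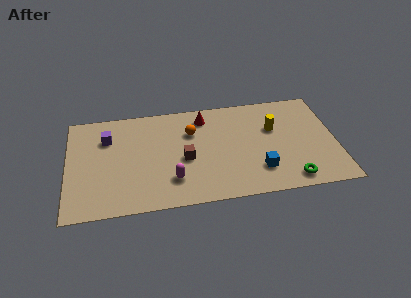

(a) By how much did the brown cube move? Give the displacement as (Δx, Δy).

(1.4, -2.5)

The brown cube started near (4.7, 5.8) and ended near (6.1, 3.3).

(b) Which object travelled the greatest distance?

the brown cube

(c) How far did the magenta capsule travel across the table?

0.9

The magenta capsule was near (5.5, 1.0) before and (5.4, 1.9) after, so it travelled √(0.1² + 0.9²) ≈ 0.9 units.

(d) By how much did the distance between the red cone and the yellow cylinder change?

-0.7

They were about 4.6 units apart before and 3.9 after — 0.7 units closer together.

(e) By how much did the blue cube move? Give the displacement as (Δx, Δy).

(-1.4, 0.4)

The blue cube was at about (11.3, 1.5) and moved to about (9.9, 1.9).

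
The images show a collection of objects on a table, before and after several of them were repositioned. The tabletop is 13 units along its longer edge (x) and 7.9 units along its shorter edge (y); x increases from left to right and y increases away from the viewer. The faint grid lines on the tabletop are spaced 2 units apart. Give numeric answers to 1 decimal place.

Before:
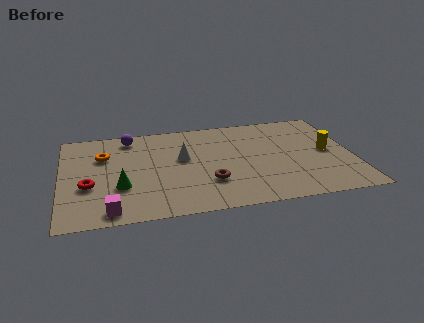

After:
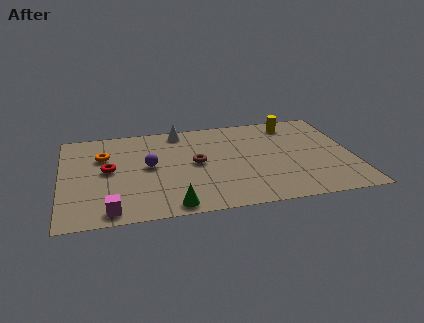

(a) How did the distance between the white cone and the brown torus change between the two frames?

+0.5

Before: roughly 2.5 units apart; after: 3.0. That's 0.5 units further apart.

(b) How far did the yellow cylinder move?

3.0

The yellow cylinder was near (11.9, 4.0) before and (10.5, 6.7) after, so it travelled √(1.4² + 2.7²) ≈ 3.0 units.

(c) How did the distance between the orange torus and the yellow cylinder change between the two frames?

-1.4

Before: roughly 10.1 units apart; after: 8.7. That's 1.4 units closer together.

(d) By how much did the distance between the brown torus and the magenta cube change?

+0.4

They were about 4.6 units apart before and 5.0 after — 0.4 units further apart.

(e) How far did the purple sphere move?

2.7

The purple sphere moved from about (3.1, 6.8) to (3.9, 4.2), a distance of √(0.8² + 2.6²) ≈ 2.7.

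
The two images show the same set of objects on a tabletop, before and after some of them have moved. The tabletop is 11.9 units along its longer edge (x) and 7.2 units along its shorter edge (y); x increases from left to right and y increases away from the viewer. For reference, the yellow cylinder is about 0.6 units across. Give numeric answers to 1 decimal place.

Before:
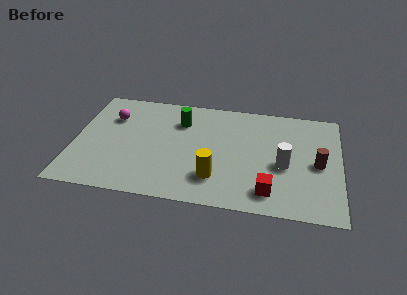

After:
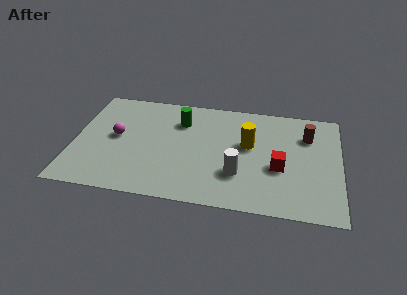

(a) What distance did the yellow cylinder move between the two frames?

2.8

From (6.4, 1.8) to (7.8, 4.2), the yellow cylinder covered √(1.4² + 2.4²) ≈ 2.8 units.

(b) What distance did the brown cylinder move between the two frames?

1.9

The brown cylinder moved from about (10.9, 3.4) to (10.4, 5.2), a distance of √(0.5² + 1.8²) ≈ 1.9.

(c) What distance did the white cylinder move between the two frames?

2.2

From (9.4, 3.1) to (7.4, 2.2), the white cylinder covered √(2.0² + 0.9²) ≈ 2.2 units.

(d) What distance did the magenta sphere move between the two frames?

1.3

The magenta sphere was near (1.6, 5.1) before and (1.9, 3.8) after, so it travelled √(0.3² + 1.3²) ≈ 1.3 units.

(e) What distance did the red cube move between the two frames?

1.6

The red cube was near (8.8, 1.3) before and (9.2, 2.9) after, so it travelled √(0.4² + 1.6²) ≈ 1.6 units.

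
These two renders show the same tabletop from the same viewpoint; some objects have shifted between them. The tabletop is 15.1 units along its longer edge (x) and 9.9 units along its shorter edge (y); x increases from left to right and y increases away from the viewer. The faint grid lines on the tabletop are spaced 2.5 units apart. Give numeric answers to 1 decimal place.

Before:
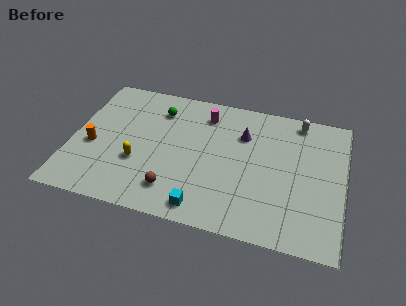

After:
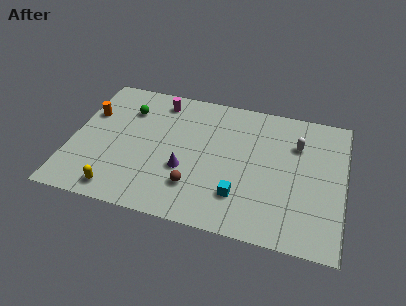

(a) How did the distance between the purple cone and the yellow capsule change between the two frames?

-2.4

They were about 6.6 units apart before and 4.2 after — 2.4 units closer together.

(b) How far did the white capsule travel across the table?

1.8

The white capsule was near (12.4, 8.8) before and (12.4, 7.0) after, so it travelled √(0.0² + 1.8²) ≈ 1.8 units.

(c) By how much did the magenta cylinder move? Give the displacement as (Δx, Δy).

(-2.6, 0.4)

From the two frames, the magenta cylinder sits at roughly (7.2, 8.0) before and (4.6, 8.4) after.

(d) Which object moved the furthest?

the purple cone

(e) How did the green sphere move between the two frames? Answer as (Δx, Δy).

(-1.7, -0.4)

From the two frames, the green sphere sits at roughly (4.6, 7.7) before and (2.9, 7.3) after.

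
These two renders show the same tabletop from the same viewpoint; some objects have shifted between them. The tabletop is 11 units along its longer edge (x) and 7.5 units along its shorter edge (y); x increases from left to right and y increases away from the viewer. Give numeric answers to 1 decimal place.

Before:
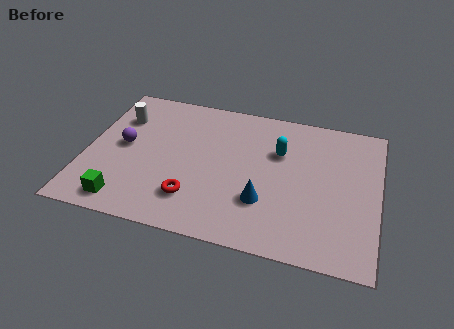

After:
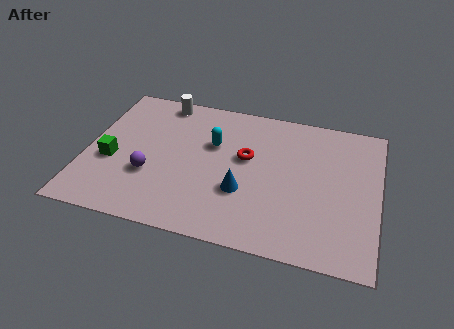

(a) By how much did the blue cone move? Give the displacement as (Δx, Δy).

(-0.8, 0.3)

From the two frames, the blue cone sits at roughly (6.8, 2.3) before and (6.0, 2.6) after.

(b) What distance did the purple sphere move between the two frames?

1.7

The purple sphere moved from about (1.4, 3.9) to (2.5, 2.6), a distance of √(1.1² + 1.3²) ≈ 1.7.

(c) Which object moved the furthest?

the red torus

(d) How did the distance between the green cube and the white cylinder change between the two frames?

-0.4

The distance was about 4.4 in the first image and 4.0 in the second, so they moved 0.4 units closer together.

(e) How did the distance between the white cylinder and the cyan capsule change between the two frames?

-3.3

Before: roughly 6.1 units apart; after: 2.8. That's 3.3 units closer together.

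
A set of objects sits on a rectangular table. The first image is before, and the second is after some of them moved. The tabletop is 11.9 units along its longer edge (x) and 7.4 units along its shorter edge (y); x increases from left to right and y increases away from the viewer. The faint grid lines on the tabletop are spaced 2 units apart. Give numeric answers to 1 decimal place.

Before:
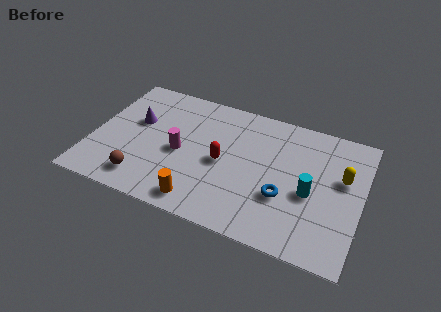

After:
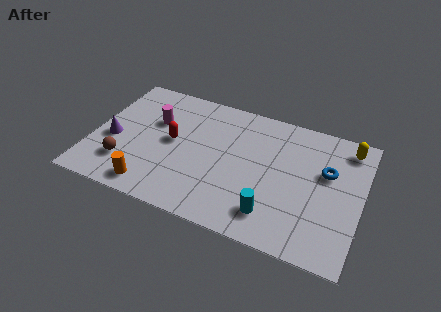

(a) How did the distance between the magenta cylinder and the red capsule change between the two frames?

-0.6

Before: roughly 1.9 units apart; after: 1.3. That's 0.6 units closer together.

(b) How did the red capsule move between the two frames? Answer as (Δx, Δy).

(-2.3, 0.4)

The red capsule was at about (5.8, 3.5) and moved to about (3.5, 3.9).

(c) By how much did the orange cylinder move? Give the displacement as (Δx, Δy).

(-2.2, 0.0)

The orange cylinder started near (5.1, 1.0) and ended near (2.9, 1.0).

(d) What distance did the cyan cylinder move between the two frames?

2.3

The cyan cylinder was near (9.7, 3.2) before and (8.2, 1.5) after, so it travelled √(1.5² + 1.7²) ≈ 2.3 units.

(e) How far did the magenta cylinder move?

1.9

The magenta cylinder moved from about (3.9, 3.4) to (2.6, 4.8), a distance of √(1.3² + 1.4²) ≈ 1.9.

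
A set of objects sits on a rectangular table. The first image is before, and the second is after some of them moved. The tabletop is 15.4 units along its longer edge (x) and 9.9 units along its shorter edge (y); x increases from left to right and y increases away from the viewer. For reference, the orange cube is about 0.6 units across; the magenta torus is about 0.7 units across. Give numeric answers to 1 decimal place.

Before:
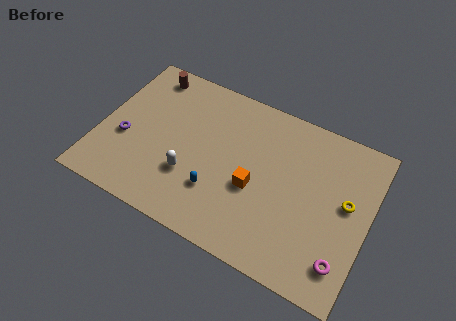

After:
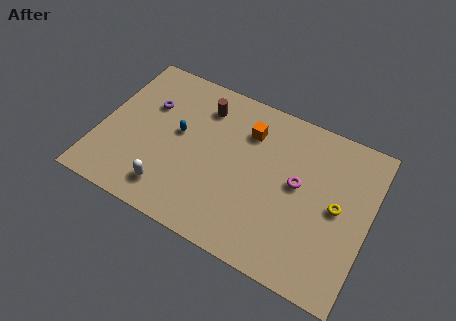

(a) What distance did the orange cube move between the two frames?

3.4

The orange cube was near (9.0, 4.1) before and (8.2, 7.4) after, so it travelled √(0.8² + 3.3²) ≈ 3.4 units.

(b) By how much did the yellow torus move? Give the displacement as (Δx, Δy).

(-0.5, -0.5)

The yellow torus started near (14.1, 5.5) and ended near (13.6, 5.0).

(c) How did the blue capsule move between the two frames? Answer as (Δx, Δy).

(-2.6, 2.6)

The blue capsule was at about (7.0, 2.9) and moved to about (4.4, 5.5).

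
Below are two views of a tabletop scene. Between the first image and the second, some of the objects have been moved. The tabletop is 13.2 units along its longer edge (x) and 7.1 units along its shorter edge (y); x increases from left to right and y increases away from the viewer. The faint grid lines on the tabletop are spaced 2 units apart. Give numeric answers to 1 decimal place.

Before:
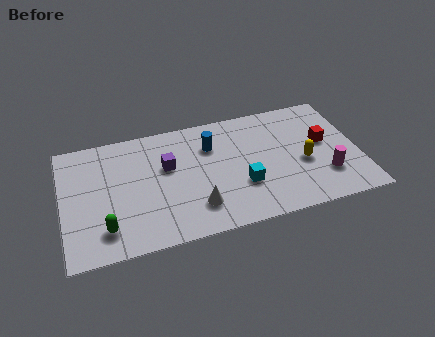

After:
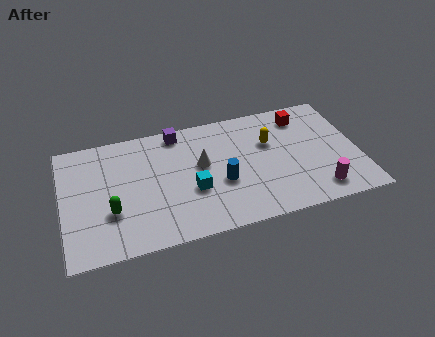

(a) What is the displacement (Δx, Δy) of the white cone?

(0.4, 2.4)

From the two frames, the white cone sits at roughly (5.8, 1.7) before and (6.2, 4.1) after.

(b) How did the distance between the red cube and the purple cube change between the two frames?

-1.4

The distance was about 7.0 in the first image and 5.6 in the second, so they moved 1.4 units closer together.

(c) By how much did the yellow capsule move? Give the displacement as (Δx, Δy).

(-1.4, 1.6)

The yellow capsule was at about (10.7, 3.0) and moved to about (9.3, 4.6).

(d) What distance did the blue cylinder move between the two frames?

2.3

The blue cylinder moved from about (6.7, 5.1) to (7.0, 2.8), a distance of √(0.3² + 2.3²) ≈ 2.3.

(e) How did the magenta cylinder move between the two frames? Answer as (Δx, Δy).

(-0.4, -0.8)

From the two frames, the magenta cylinder sits at roughly (11.6, 2.0) before and (11.2, 1.2) after.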